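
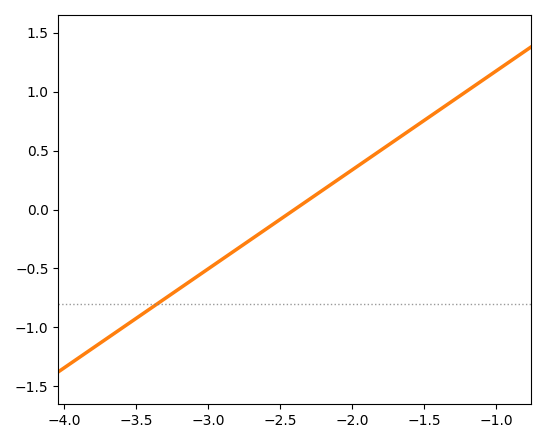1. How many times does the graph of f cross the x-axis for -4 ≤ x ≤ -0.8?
1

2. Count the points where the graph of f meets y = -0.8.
1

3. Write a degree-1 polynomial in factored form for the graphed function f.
y = 0.84(x + 2.4)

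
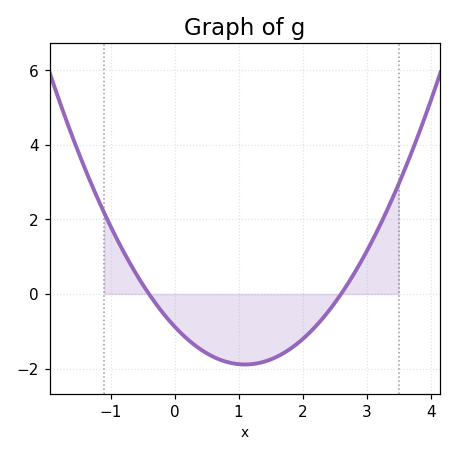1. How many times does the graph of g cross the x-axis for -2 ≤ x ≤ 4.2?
2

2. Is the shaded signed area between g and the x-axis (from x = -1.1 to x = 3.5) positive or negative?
negative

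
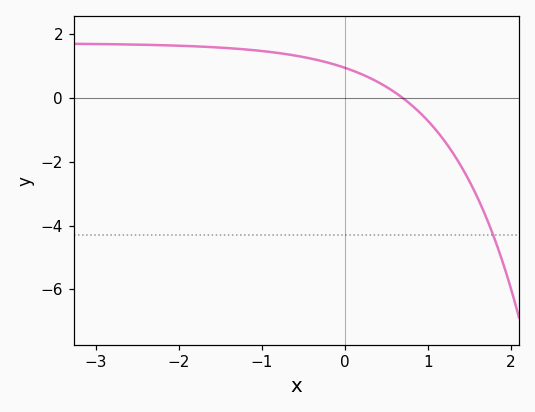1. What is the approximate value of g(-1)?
1.4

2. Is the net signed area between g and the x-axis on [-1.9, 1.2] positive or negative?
positive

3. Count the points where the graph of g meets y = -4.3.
1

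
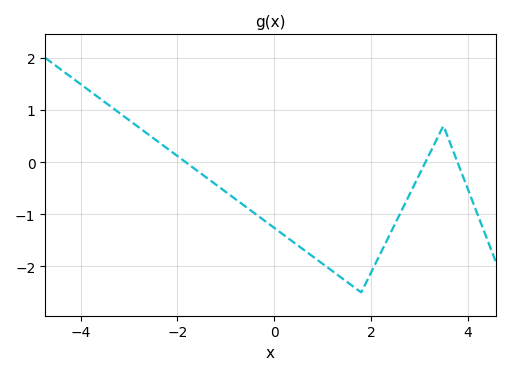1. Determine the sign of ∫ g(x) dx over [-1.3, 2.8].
negative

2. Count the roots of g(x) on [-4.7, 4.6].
3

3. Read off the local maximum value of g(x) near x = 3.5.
0.695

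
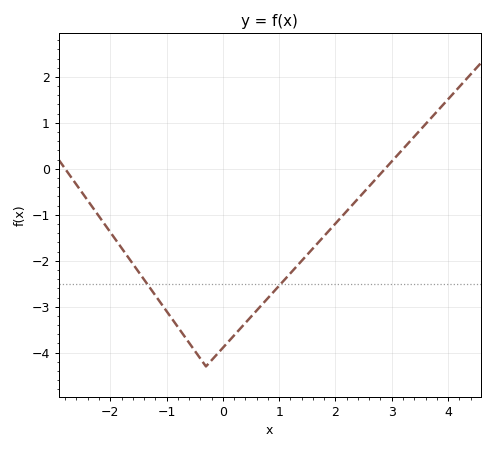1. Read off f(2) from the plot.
-1.19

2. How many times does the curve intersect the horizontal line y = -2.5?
2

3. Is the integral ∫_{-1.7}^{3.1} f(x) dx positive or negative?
negative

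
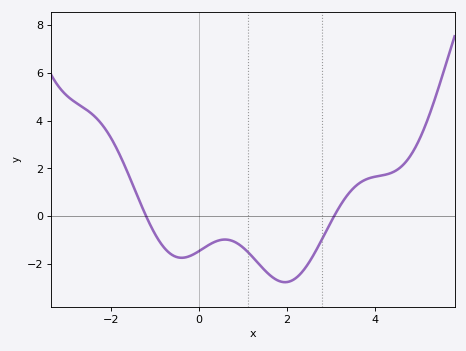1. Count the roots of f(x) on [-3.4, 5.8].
2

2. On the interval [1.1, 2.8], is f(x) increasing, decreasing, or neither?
neither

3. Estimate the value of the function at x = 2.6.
-1.62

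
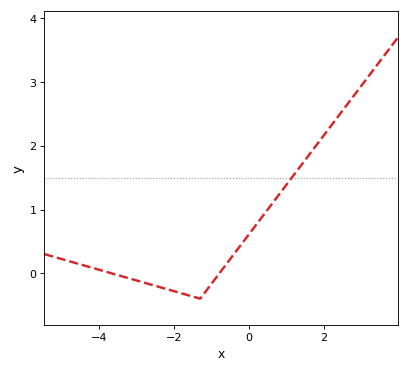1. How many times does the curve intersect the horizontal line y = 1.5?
1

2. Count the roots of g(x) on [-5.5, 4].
2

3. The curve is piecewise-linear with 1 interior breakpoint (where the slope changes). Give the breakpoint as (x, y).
(-1.3, -0.4)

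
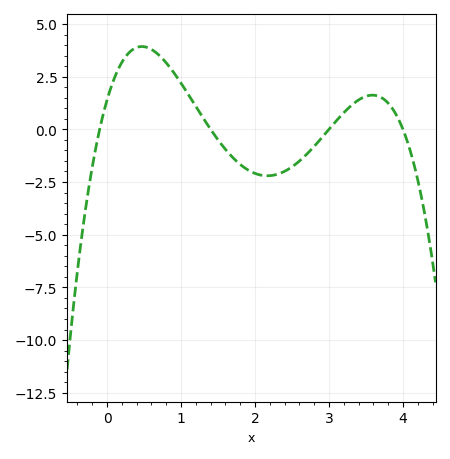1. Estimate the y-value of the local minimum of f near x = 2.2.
-2.2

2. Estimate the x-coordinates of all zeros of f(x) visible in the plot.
-0.1, 1.4, 3, 4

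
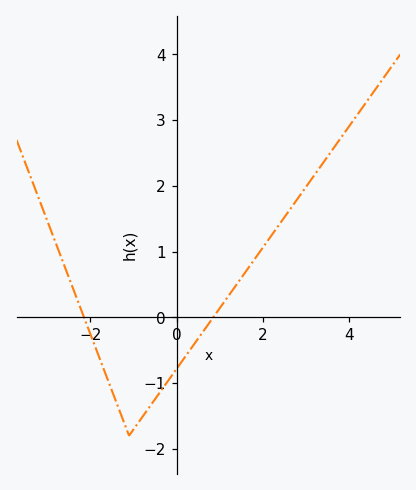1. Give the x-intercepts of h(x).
-2.2, 0.8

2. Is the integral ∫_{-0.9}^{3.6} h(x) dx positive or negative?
positive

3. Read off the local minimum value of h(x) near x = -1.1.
-1.8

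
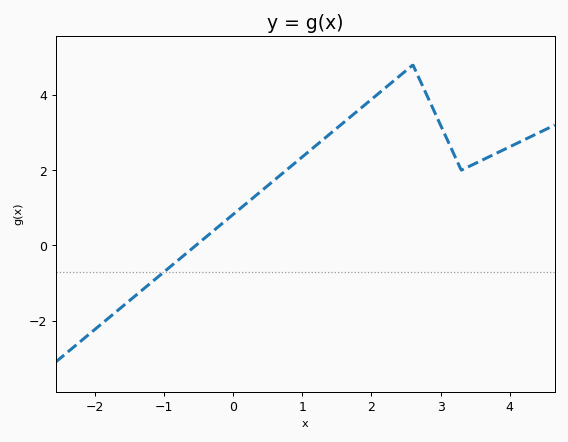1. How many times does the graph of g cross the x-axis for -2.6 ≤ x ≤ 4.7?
1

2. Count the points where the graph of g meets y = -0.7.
1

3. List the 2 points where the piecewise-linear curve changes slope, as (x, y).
(2.6, 4.8); (3.3, 2)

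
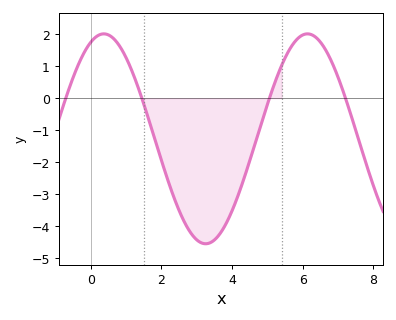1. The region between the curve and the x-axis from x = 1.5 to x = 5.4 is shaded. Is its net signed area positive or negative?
negative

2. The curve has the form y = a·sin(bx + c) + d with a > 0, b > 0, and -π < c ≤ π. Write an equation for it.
y = 3.28sin(1.09x + 1.17) - 1.27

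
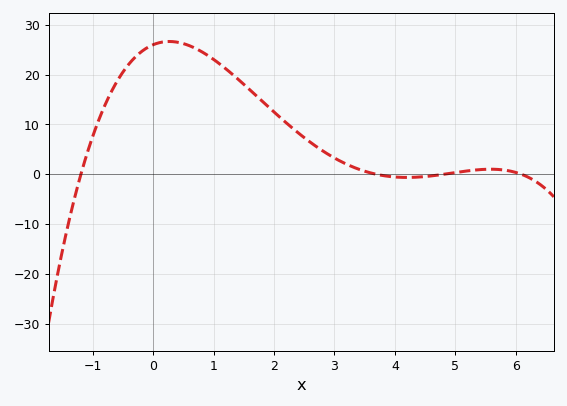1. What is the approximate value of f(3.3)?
2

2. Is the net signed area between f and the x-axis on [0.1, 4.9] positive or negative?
positive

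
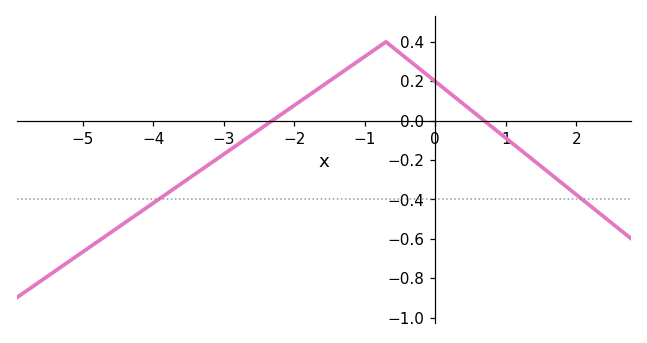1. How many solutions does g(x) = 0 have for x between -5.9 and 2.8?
2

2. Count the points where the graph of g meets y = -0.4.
2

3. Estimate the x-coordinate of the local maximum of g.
-0.6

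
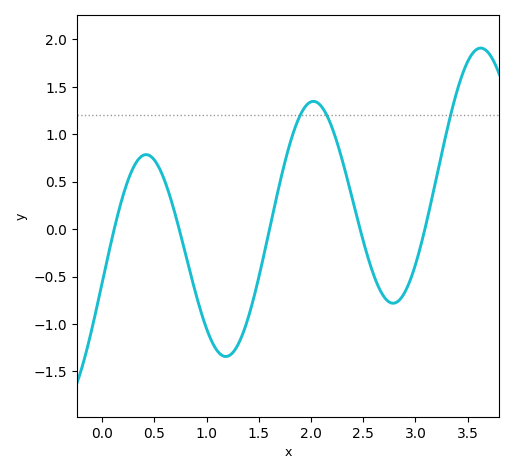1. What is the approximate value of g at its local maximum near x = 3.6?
1.91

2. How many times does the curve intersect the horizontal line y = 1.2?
3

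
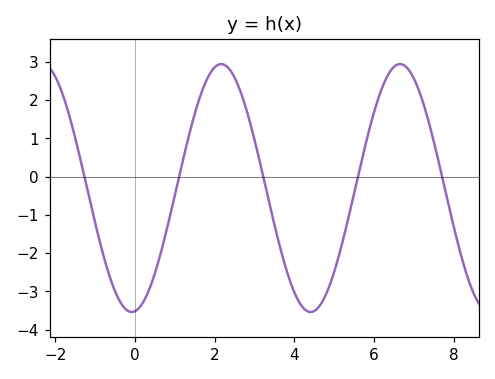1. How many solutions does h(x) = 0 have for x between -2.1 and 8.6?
5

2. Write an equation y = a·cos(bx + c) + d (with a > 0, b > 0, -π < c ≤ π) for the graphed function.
y = 3.24cos(1.4x - 3) - 0.3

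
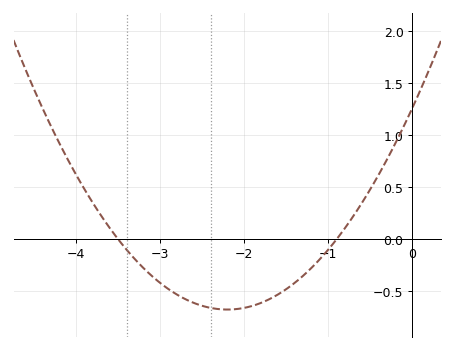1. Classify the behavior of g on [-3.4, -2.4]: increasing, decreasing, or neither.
decreasing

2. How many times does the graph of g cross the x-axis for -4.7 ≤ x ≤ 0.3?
2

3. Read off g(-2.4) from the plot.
-0.66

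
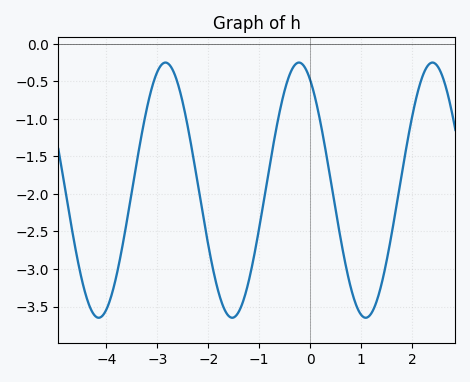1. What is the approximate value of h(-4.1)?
-3.65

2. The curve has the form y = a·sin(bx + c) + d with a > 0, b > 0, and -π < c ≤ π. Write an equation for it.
y = 1.7sin(2.4x + 2.1) - 1.95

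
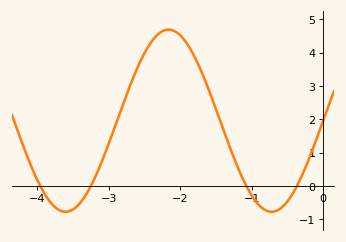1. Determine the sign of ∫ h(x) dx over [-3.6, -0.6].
positive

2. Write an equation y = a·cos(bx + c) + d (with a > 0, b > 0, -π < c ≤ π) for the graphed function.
y = 2.73cos(2.18x - 1.57) + 1.96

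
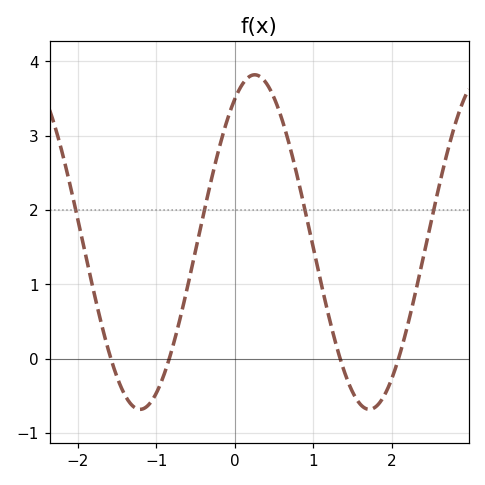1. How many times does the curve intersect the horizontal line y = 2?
4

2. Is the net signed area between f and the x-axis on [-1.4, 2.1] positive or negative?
positive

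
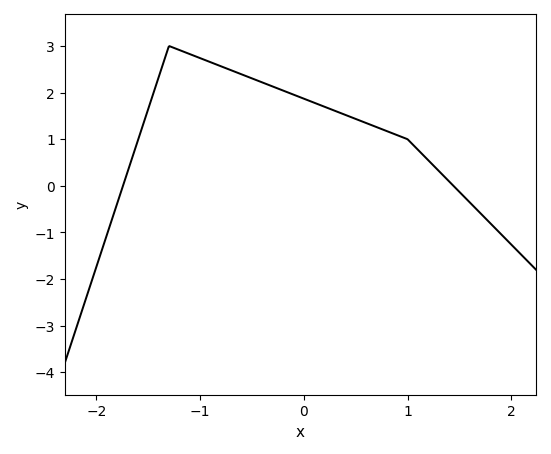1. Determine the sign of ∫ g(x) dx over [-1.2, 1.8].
positive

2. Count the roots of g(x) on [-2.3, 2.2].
2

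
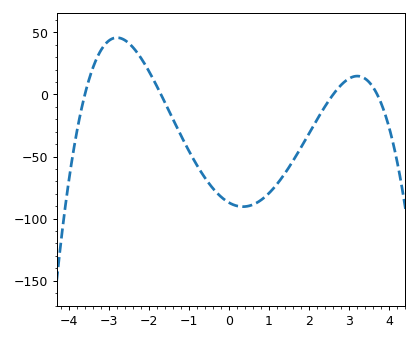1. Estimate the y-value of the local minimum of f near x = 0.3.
-90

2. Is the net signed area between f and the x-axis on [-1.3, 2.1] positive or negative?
negative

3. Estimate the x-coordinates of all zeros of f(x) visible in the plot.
-3.6, -1.6, 2.6, 3.6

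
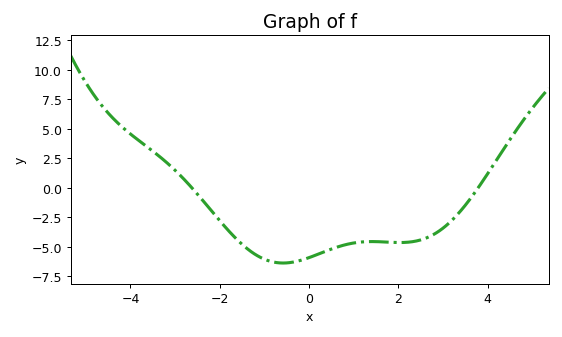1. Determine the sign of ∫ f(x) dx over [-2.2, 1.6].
negative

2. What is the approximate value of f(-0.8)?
-6.5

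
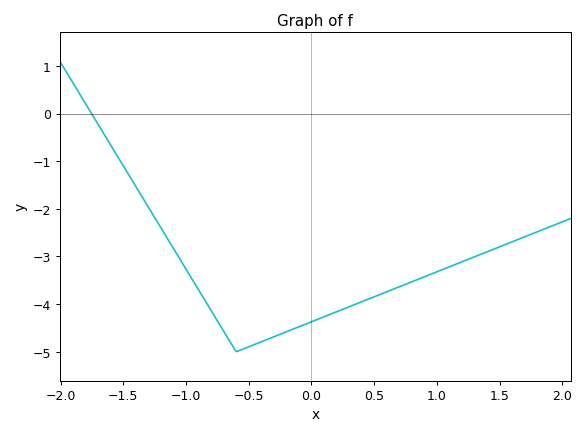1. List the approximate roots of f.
-1.75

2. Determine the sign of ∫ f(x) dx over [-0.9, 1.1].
negative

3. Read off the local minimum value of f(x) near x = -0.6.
-5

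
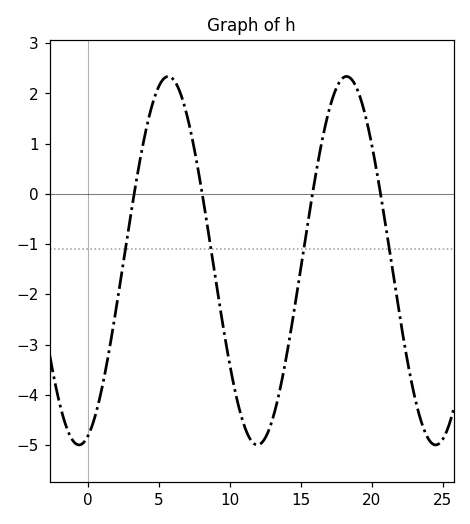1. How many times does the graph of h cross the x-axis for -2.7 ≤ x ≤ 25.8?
4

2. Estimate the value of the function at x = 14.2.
-2.9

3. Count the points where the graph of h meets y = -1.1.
4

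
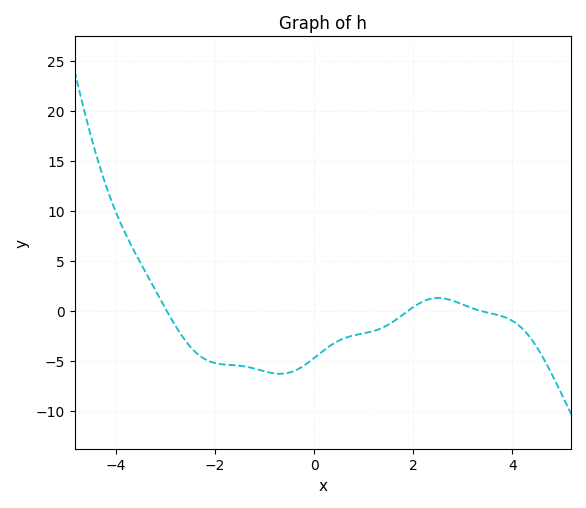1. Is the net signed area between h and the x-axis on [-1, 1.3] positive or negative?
negative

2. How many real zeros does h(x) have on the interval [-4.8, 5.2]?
3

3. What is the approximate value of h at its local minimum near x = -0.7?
-6.29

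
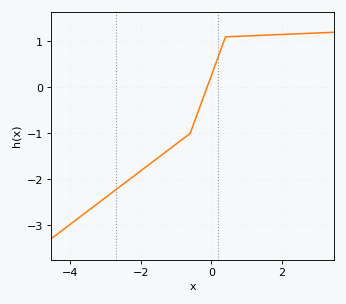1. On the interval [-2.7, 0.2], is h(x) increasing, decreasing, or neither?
increasing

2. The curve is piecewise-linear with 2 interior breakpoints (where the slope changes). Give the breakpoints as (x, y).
(-0.6, -1); (0.4, 1.1)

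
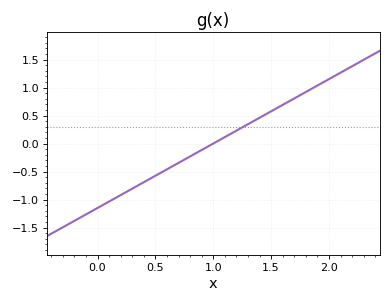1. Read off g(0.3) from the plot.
-0.805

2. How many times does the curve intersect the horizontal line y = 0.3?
1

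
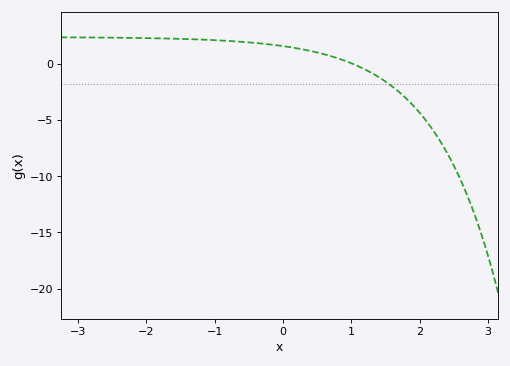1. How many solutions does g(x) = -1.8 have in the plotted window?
1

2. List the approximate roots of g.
1.02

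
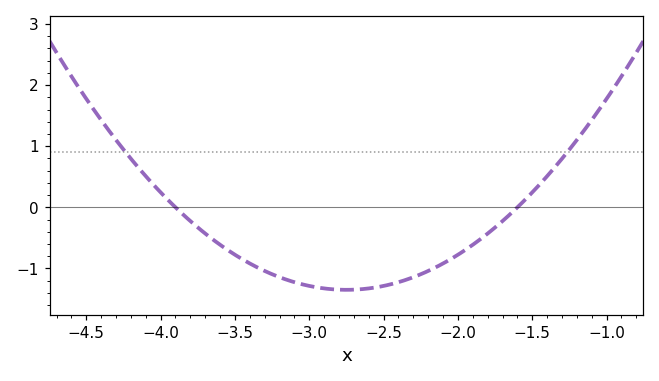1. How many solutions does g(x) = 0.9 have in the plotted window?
2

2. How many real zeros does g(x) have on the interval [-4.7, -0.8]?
2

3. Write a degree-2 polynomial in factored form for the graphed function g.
y = 1.02(x + 3.9)(x + 1.6)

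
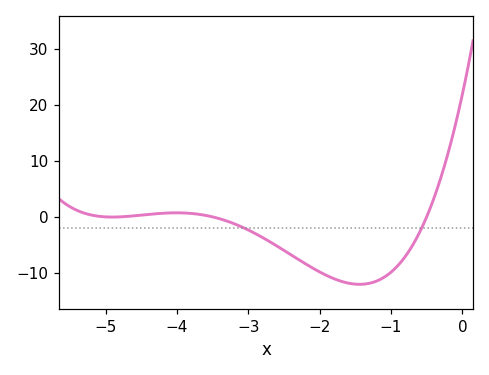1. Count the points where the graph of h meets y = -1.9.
2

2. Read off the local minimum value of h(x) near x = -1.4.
-12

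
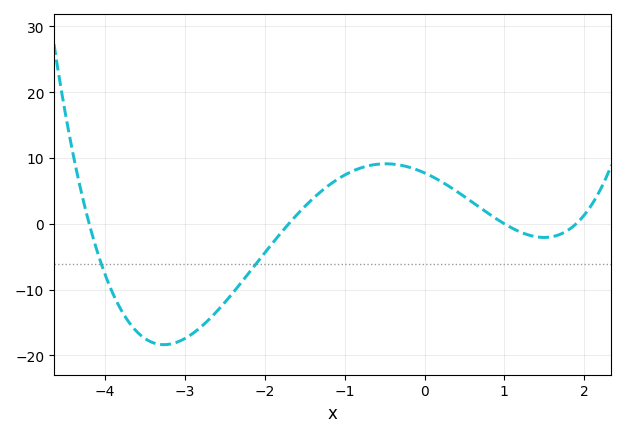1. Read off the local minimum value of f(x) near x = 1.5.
-2.08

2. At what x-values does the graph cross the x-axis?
-4.2, -1.7, 1, 1.9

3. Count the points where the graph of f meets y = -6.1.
2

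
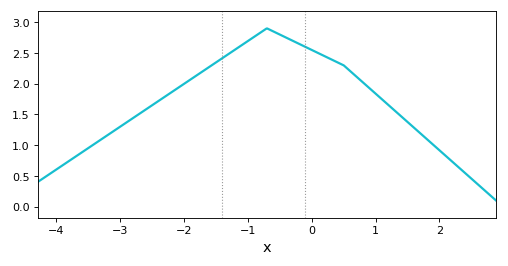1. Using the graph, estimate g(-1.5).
2.34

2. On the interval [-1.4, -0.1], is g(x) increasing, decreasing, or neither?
neither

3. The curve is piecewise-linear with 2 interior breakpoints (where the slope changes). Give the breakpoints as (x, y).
(-0.7, 2.9); (0.5, 2.3)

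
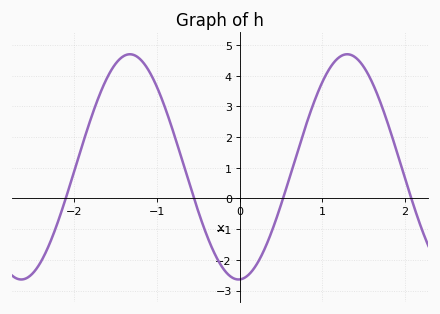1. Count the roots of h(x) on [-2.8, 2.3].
4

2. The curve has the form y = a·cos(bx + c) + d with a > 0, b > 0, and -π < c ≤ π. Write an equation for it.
y = 3.67cos(2.39x - 3.11) + 1.03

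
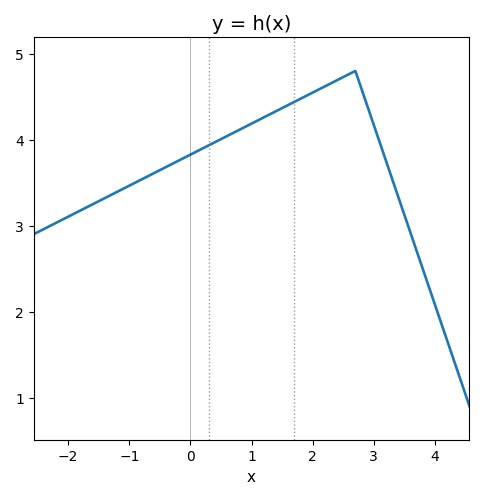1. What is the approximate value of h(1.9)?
4.5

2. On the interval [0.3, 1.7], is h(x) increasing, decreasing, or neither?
increasing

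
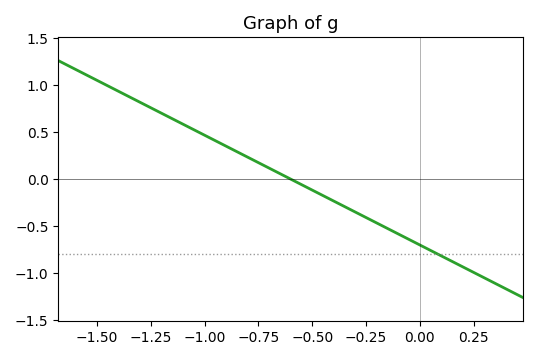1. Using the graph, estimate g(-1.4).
0.936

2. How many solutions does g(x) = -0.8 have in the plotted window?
1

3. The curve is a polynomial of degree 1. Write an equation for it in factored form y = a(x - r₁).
y = -1.17(x + 0.6)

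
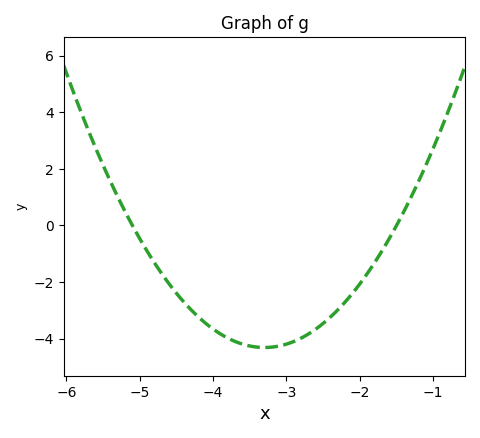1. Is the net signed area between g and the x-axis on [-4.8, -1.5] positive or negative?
negative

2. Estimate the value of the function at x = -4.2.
-3.23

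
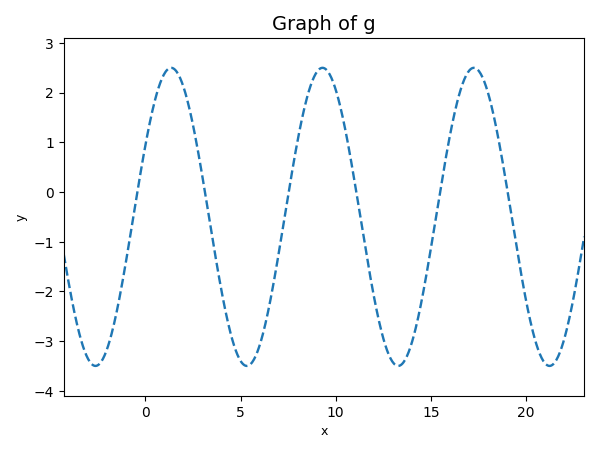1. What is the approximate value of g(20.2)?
-2.5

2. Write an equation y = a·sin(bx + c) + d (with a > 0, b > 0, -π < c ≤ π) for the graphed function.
y = 3sin(0.79x + 0.5) - 0.5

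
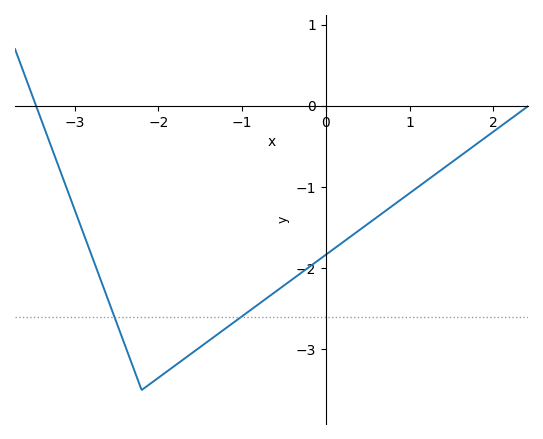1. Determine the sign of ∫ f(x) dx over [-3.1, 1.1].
negative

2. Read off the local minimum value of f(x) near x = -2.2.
-3.5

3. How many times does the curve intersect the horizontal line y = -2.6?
2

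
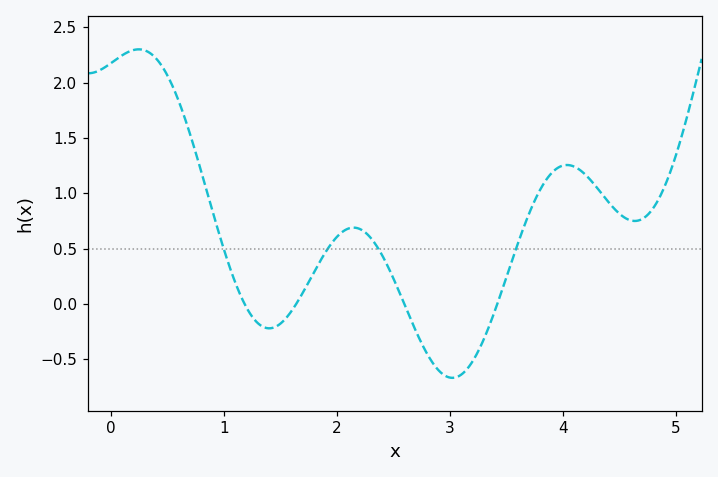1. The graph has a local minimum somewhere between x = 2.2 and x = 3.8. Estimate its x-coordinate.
3.02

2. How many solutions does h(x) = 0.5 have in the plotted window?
4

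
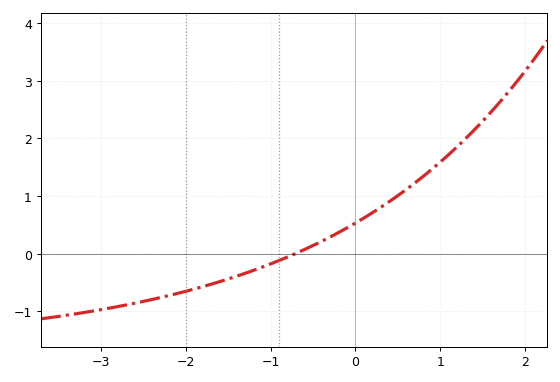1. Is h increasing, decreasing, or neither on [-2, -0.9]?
increasing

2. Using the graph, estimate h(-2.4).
-0.797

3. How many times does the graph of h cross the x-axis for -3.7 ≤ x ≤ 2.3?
1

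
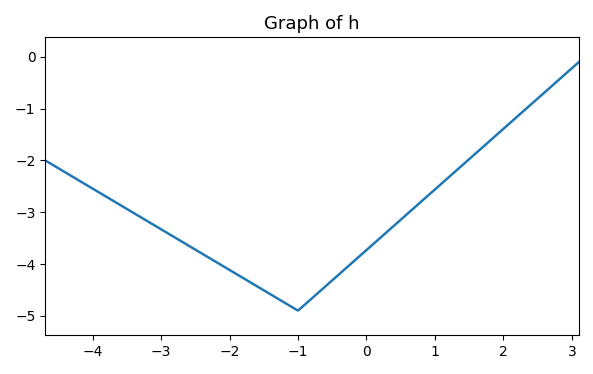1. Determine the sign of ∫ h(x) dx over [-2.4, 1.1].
negative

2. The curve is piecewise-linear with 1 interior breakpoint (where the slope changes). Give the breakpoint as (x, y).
(-1, -4.9)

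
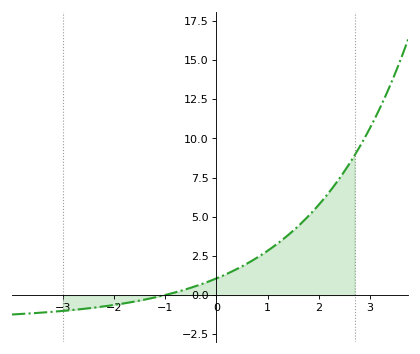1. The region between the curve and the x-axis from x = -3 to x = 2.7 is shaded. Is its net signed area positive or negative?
positive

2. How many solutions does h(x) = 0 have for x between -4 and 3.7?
1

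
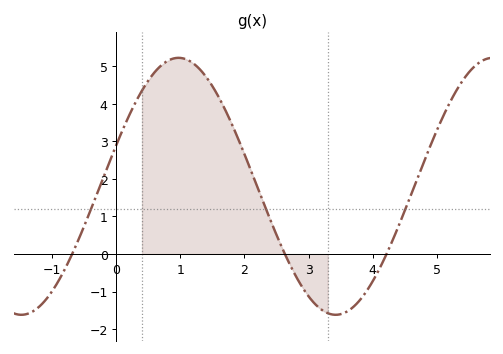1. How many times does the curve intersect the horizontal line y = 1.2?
3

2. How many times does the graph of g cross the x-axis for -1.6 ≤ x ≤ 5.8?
3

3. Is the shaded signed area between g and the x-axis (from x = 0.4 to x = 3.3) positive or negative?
positive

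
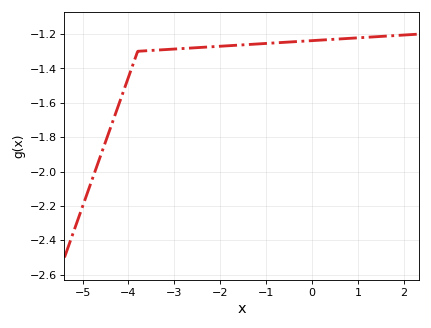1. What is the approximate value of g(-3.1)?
-1.28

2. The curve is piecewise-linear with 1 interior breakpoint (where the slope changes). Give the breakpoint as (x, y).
(-3.8, -1.3)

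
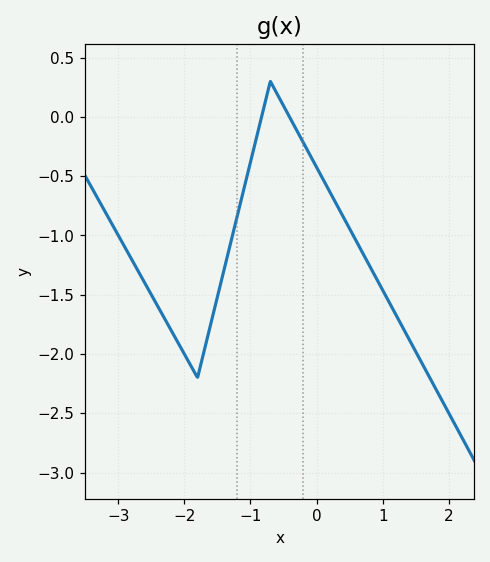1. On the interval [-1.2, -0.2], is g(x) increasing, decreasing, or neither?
neither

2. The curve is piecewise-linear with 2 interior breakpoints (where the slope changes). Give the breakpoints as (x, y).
(-1.8, -2.2); (-0.7, 0.3)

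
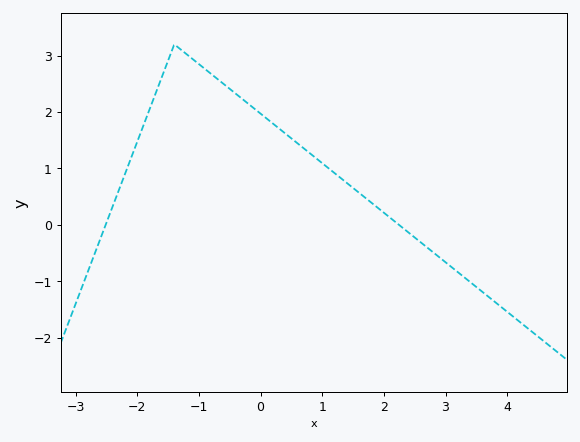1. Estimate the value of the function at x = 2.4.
-0.1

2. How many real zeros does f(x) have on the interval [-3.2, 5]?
2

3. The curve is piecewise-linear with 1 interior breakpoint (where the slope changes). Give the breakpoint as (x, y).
(-1.4, 3.2)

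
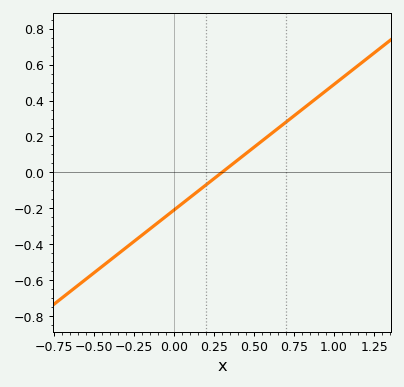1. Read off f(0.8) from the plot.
0.36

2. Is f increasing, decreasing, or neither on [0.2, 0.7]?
increasing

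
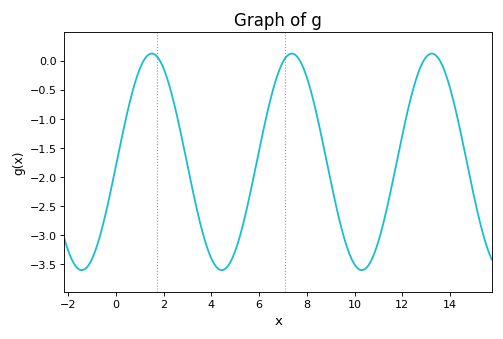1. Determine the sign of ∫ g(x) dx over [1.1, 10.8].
negative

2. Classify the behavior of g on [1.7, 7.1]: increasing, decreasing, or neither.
neither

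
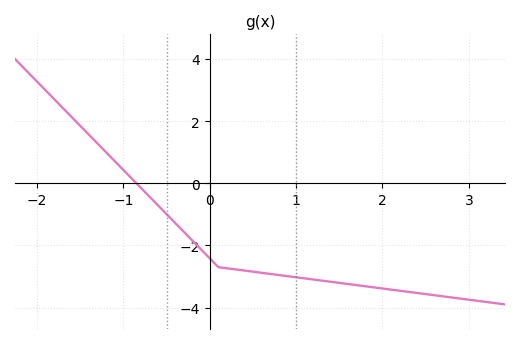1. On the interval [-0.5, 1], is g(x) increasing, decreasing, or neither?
decreasing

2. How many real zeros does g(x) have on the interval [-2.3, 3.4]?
1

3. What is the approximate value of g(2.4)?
-3.53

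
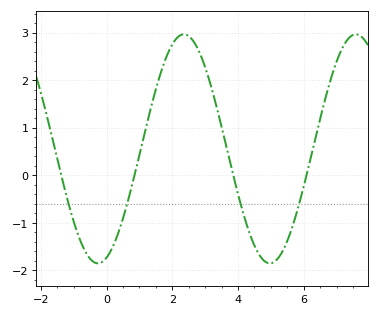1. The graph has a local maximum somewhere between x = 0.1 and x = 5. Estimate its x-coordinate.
2.4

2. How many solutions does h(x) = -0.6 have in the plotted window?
4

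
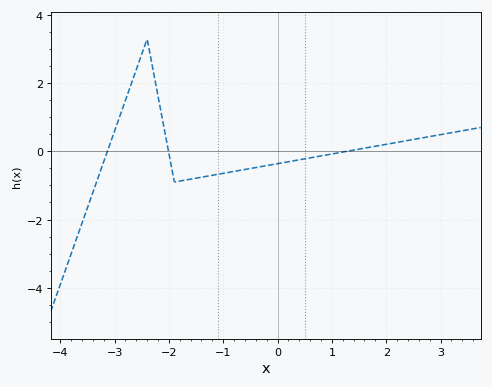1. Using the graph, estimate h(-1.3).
-0.8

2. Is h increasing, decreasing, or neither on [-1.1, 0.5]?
increasing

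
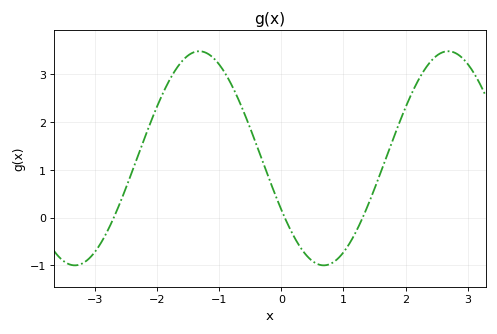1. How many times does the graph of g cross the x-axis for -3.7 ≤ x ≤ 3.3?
3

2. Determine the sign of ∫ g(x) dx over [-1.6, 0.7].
positive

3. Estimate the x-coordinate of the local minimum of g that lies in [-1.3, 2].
0.7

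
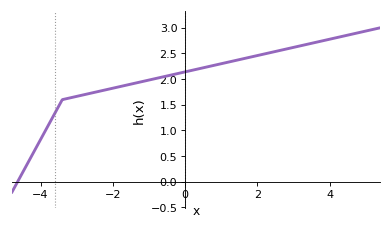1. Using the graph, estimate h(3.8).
2.75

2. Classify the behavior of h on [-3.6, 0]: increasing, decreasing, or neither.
increasing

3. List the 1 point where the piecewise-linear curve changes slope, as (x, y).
(-3.4, 1.6)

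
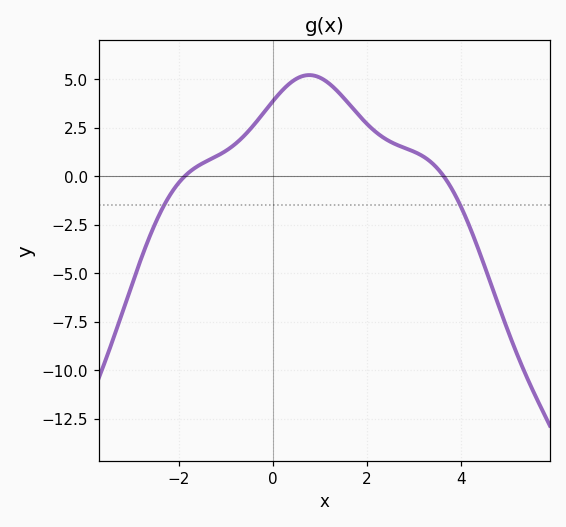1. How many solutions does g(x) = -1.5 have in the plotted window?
2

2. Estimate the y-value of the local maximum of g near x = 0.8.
5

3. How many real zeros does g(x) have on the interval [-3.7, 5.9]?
2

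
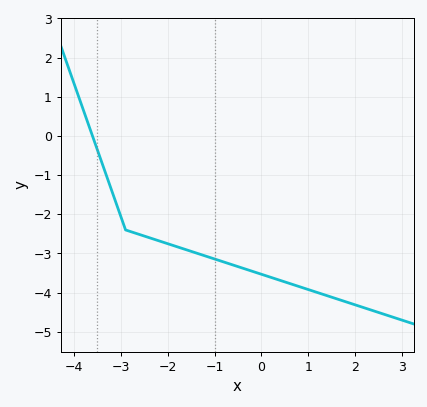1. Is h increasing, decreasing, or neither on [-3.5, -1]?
decreasing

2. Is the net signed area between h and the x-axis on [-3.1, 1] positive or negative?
negative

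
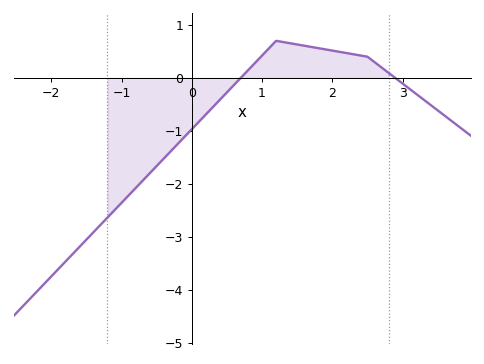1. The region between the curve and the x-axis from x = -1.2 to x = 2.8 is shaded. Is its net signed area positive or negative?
negative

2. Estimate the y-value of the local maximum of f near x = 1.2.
0.699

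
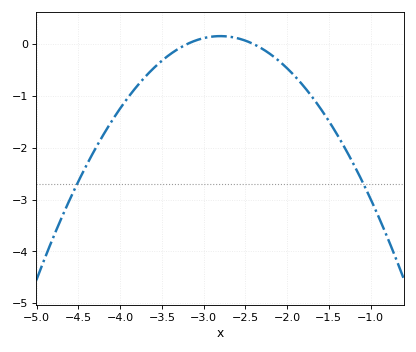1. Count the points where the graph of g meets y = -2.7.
2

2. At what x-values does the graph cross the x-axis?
-3.2, -2.4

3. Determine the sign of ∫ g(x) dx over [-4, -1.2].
negative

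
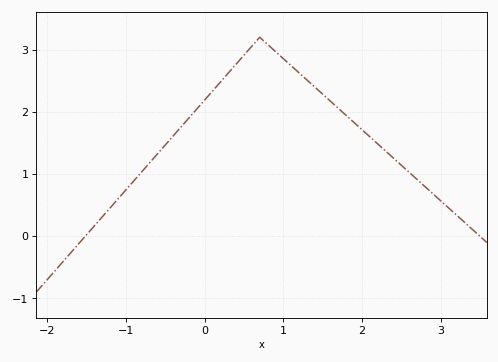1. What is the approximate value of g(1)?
2.86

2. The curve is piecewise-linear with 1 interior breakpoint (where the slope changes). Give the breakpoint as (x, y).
(0.7, 3.2)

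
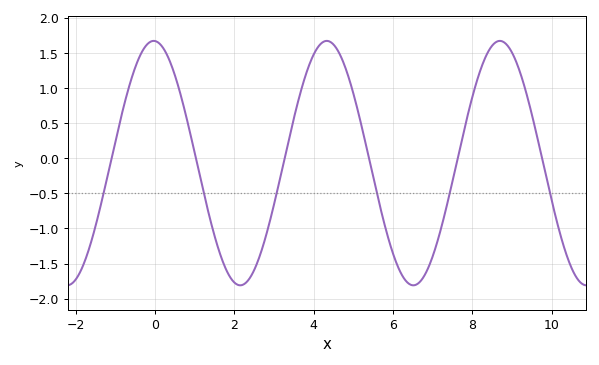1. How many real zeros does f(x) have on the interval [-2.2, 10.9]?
6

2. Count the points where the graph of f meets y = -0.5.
6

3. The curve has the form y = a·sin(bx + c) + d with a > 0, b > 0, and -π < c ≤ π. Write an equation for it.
y = 1.74sin(1.44x + 1.62) - 0.07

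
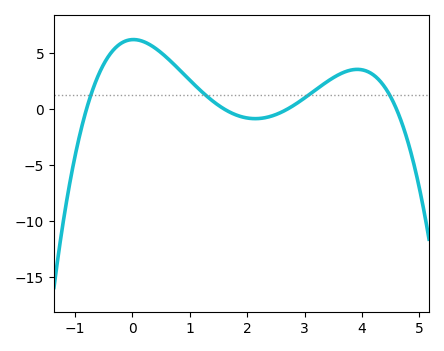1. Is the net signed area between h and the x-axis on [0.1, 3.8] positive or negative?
positive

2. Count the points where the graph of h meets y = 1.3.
4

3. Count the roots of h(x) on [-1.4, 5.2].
4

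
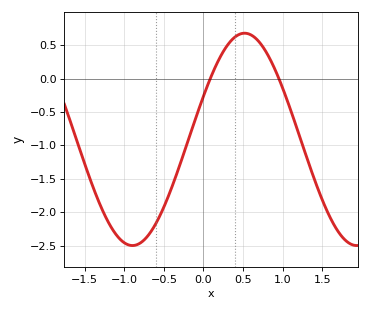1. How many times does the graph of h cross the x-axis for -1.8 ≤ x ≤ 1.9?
2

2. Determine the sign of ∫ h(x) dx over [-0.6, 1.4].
negative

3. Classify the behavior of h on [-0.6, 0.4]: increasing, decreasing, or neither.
increasing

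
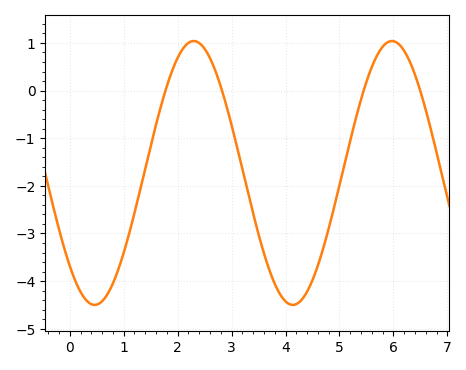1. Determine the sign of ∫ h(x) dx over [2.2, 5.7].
negative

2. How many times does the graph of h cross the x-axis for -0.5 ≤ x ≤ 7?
4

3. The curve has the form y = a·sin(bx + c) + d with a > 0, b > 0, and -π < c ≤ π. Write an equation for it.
y = 2.77sin(1.71x - 2.36) - 1.73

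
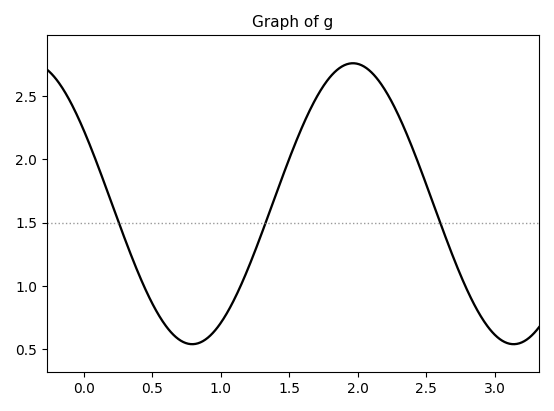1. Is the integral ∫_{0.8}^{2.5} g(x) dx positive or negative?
positive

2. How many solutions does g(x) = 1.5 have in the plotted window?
3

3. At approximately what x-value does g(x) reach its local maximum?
1.96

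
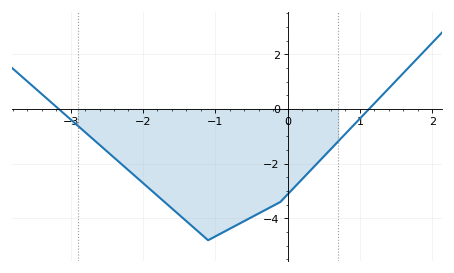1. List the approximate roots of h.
-3.2, 1.1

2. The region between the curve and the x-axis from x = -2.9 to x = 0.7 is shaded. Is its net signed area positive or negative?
negative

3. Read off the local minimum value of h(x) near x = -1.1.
-4.8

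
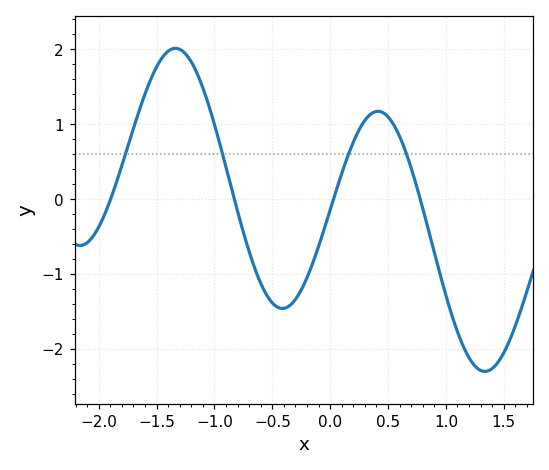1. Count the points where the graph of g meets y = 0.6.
4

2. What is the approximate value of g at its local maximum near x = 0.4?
1.2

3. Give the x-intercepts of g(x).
-1.9, -0.8, 0, 0.8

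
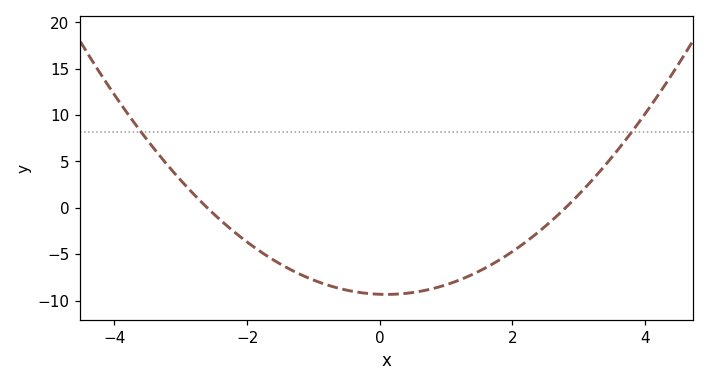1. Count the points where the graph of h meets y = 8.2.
2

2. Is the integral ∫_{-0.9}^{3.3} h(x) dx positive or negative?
negative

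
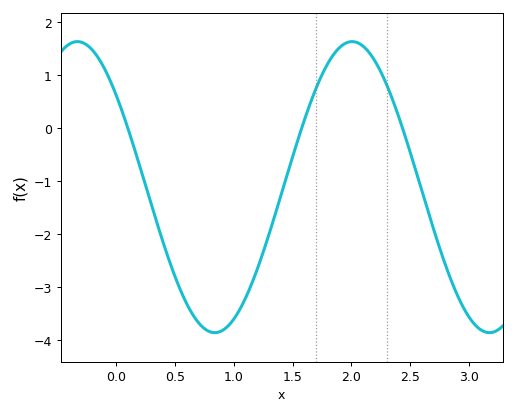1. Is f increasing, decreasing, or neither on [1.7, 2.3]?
neither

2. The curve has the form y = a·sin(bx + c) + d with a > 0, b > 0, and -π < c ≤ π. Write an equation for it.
y = 2.75sin(2.7x + 2.5) - 1.12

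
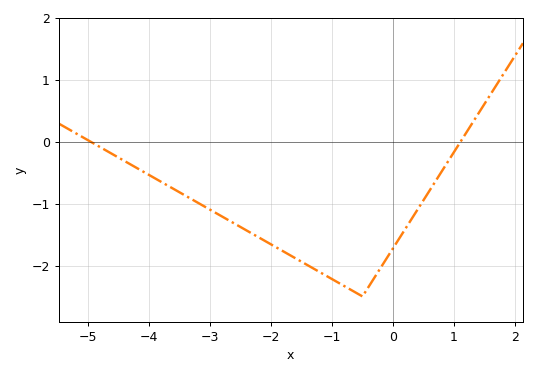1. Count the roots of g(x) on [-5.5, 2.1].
2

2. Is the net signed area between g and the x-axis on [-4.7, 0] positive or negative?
negative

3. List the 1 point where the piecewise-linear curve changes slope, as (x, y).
(-0.5, -2.5)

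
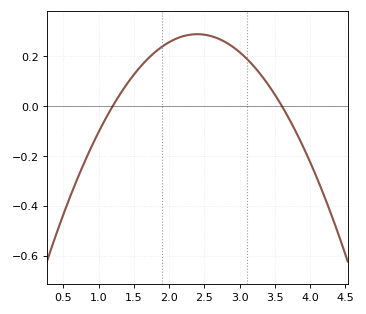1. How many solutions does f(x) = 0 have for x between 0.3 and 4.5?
2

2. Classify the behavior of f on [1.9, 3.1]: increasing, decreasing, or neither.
neither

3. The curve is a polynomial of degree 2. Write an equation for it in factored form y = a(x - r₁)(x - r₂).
y = -0.2(x - 1.2)(x - 3.6)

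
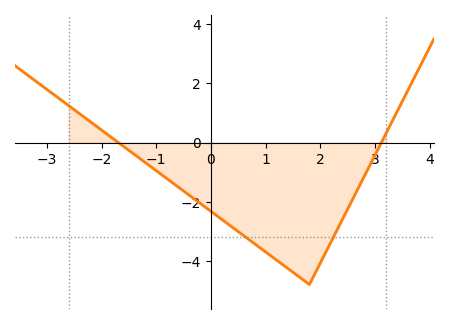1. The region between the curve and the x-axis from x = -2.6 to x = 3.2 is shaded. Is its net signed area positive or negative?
negative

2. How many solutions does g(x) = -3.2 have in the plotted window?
2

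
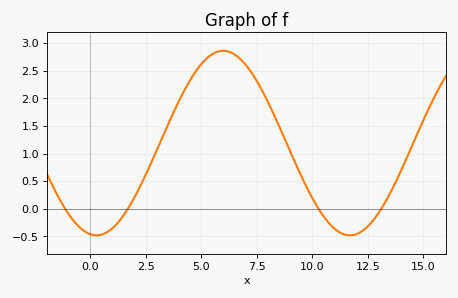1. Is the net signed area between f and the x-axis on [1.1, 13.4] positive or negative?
positive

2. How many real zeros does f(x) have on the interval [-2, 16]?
4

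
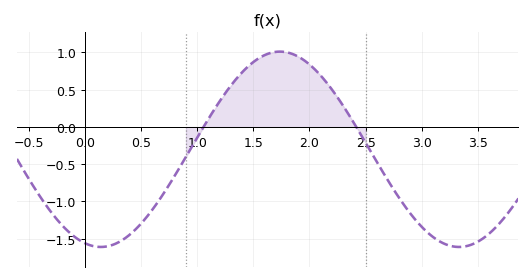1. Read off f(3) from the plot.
-1.35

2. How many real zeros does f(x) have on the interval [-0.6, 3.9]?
2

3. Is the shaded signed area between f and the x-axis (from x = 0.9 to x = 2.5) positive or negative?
positive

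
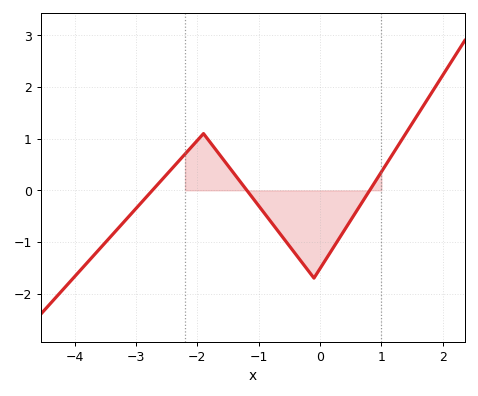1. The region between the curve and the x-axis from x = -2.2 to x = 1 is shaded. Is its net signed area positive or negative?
negative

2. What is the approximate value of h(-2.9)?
-0.2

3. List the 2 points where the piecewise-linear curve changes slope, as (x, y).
(-1.9, 1.1); (-0.1, -1.7)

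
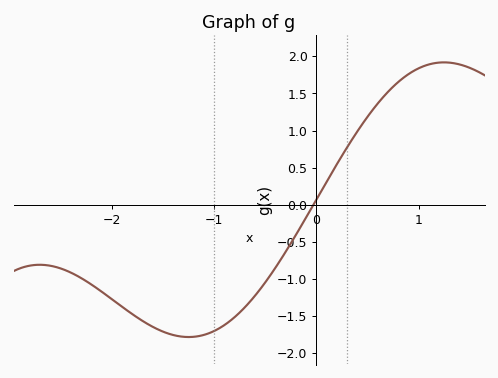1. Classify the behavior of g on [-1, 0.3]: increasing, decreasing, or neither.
increasing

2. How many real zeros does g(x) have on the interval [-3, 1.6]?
1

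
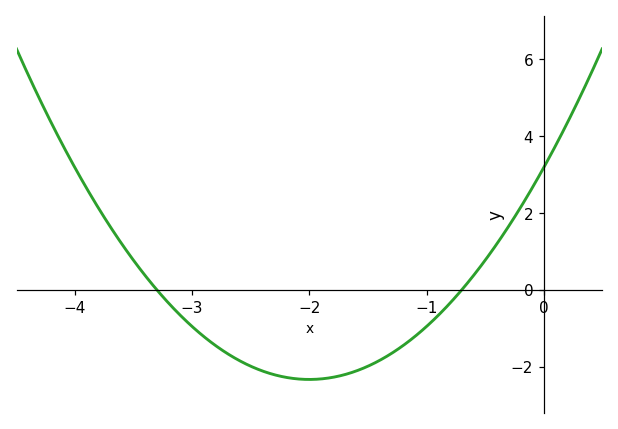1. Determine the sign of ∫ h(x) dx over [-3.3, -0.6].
negative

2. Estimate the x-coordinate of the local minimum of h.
-2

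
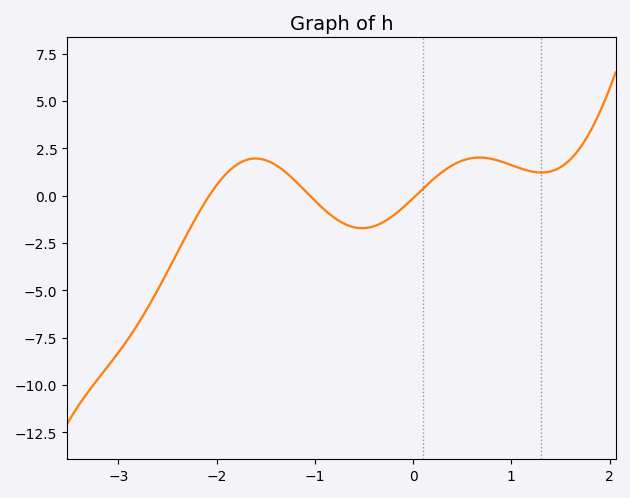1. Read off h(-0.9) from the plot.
-0.759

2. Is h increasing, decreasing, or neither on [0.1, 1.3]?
neither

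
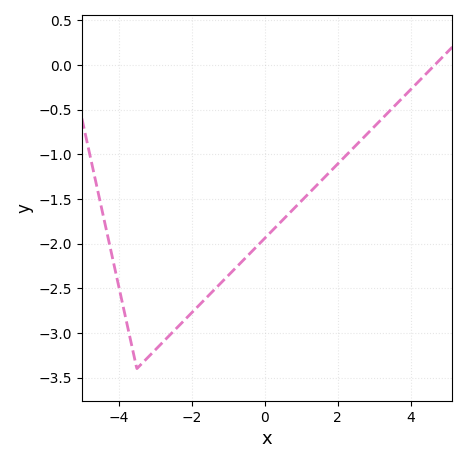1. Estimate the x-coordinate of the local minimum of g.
-3.5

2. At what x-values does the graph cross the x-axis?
4.65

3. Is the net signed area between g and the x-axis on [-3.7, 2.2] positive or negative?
negative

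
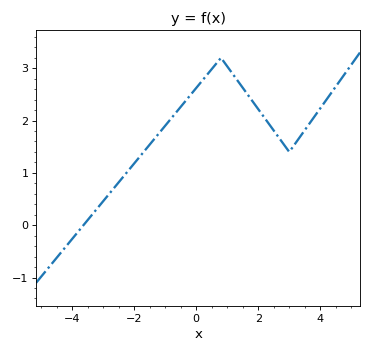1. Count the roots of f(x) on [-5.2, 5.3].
1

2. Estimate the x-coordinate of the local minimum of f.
3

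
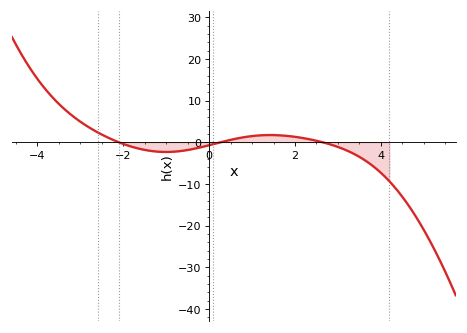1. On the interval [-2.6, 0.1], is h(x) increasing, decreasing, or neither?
neither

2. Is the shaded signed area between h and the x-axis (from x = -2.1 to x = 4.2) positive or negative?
negative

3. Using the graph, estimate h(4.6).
-14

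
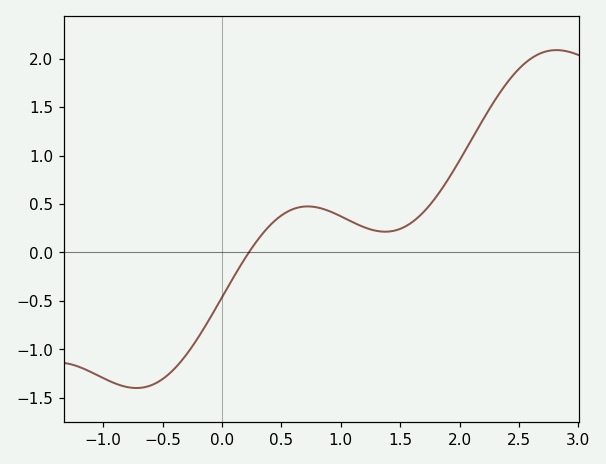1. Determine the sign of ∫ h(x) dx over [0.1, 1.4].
positive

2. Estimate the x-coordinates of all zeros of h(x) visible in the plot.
0.226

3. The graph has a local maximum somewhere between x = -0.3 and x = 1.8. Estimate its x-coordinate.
0.722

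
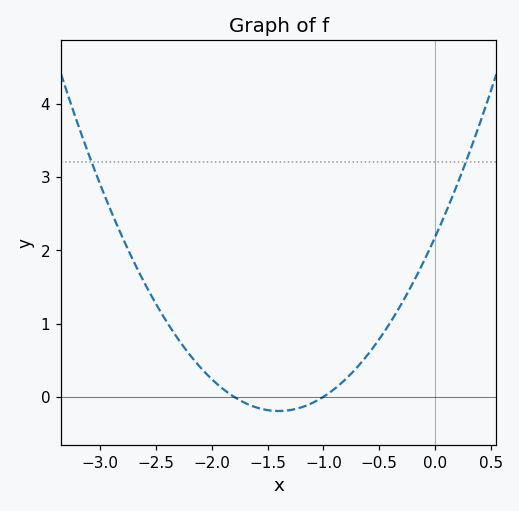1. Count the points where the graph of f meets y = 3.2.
2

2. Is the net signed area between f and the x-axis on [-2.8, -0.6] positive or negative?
positive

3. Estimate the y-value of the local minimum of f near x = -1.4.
-0.2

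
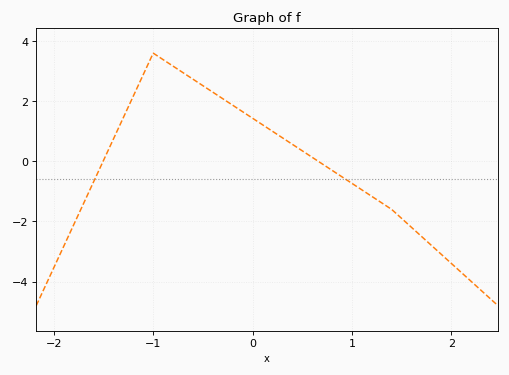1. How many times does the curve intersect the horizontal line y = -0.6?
2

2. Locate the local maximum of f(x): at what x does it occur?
-1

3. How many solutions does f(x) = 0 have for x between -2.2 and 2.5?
2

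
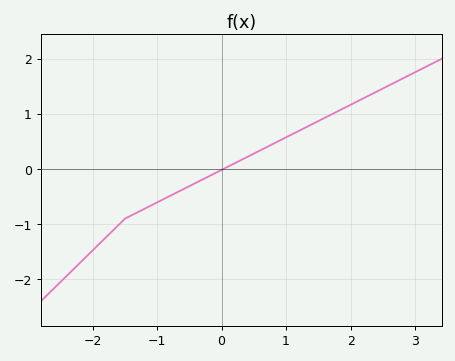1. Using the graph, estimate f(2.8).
1.64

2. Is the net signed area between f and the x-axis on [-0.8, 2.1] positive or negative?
positive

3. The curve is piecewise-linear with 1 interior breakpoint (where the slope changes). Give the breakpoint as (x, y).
(-1.5, -0.9)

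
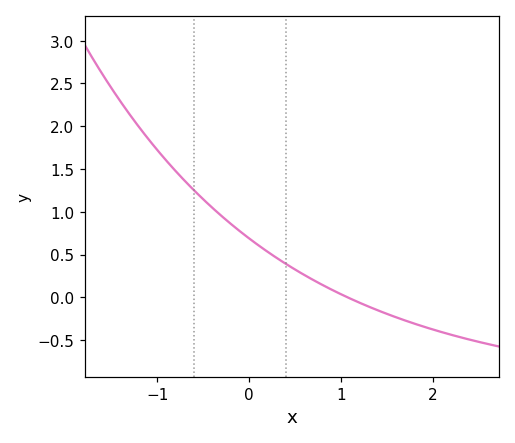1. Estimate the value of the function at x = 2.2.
-0.437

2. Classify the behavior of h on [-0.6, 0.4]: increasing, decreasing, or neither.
decreasing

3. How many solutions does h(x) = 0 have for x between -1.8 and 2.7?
1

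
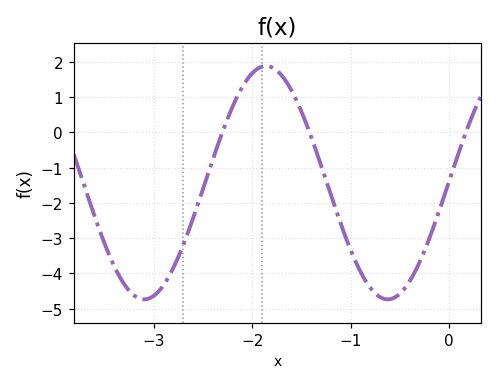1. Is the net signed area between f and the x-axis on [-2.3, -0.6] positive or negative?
negative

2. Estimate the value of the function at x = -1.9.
1.9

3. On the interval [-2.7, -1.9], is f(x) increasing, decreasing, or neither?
increasing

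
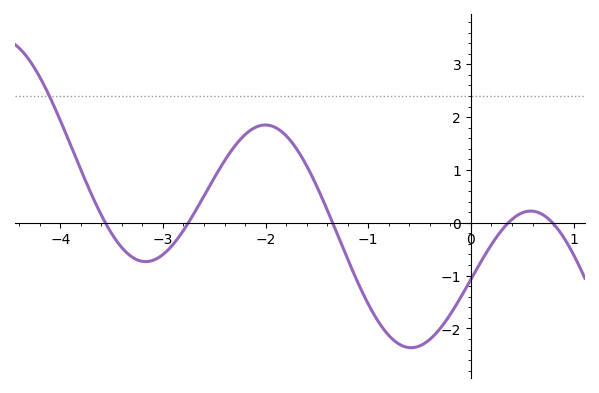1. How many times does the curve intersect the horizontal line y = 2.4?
1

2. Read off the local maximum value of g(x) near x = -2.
1.85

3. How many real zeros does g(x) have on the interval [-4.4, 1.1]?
5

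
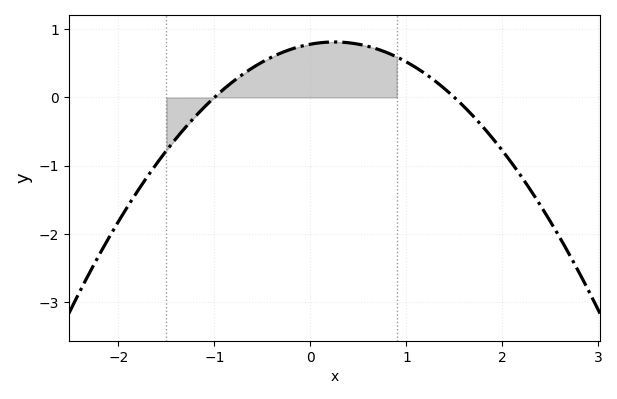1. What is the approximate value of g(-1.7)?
-1.2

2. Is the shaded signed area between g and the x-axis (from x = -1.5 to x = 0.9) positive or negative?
positive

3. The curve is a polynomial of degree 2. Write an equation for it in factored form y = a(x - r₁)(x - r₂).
y = -0.52(x + 1)(x - 1.5)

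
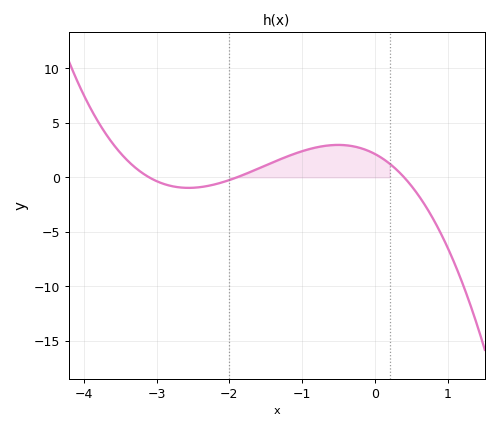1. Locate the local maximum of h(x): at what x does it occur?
-0.507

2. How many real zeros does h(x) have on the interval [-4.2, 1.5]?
3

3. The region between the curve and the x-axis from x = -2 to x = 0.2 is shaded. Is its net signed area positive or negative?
positive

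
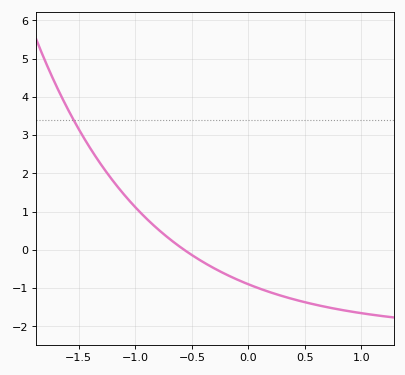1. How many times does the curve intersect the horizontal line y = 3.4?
1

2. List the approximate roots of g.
-0.567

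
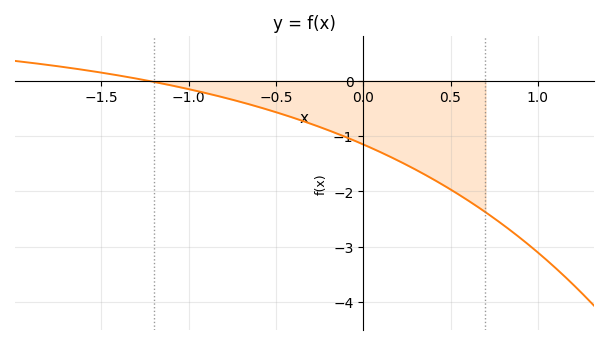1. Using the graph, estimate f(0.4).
-1.78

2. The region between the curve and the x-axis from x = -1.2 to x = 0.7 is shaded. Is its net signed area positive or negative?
negative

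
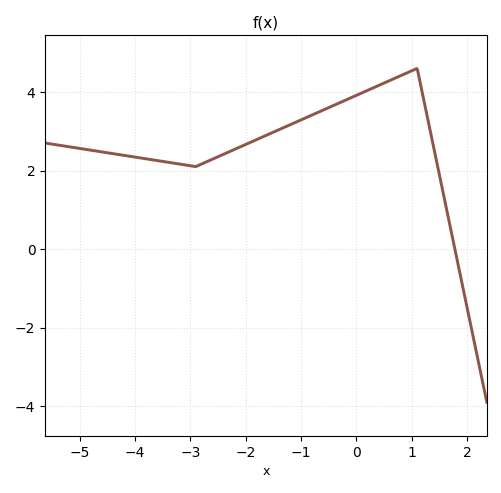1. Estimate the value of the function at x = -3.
2.2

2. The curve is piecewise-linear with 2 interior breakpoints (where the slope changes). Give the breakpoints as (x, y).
(-2.9, 2.1); (1.1, 4.6)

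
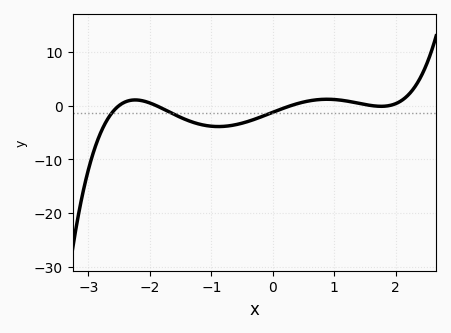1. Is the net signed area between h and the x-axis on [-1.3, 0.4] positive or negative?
negative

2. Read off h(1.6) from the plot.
0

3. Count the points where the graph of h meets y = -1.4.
3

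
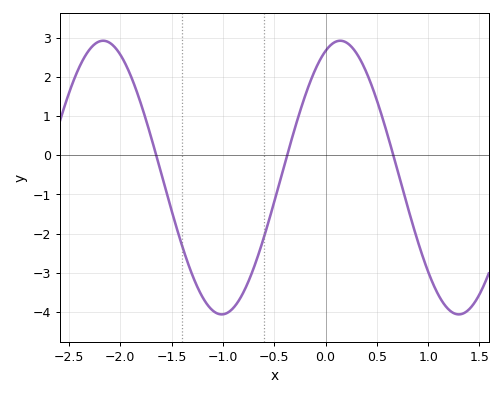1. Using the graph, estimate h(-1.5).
-1.41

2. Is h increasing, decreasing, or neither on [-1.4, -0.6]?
neither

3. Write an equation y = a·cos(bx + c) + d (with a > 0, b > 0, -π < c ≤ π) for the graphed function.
y = 3.49cos(2.72x - 0.39) - 0.57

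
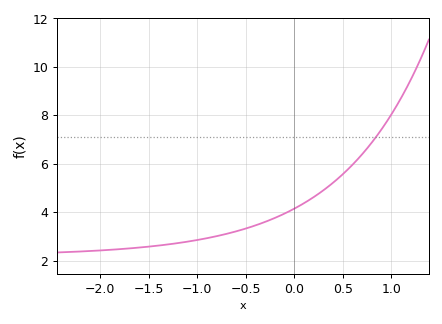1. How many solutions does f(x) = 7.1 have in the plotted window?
1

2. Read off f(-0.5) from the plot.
3.33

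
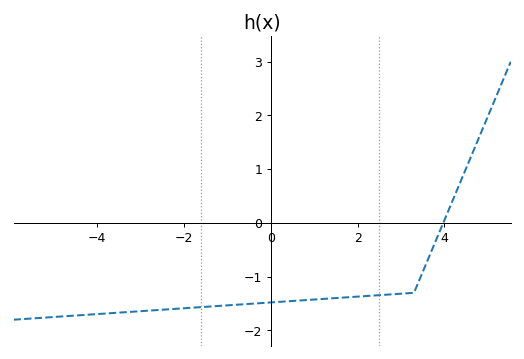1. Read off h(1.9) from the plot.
-1.38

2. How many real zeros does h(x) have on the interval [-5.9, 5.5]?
1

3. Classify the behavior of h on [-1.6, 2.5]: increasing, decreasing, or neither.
increasing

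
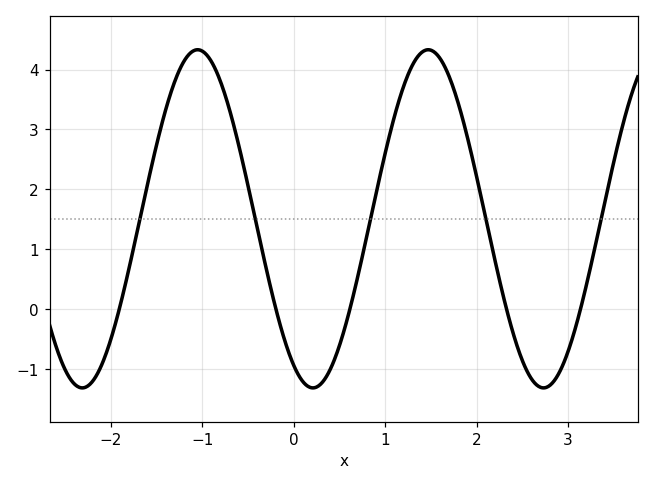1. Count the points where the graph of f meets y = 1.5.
5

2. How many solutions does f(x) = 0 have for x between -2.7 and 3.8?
5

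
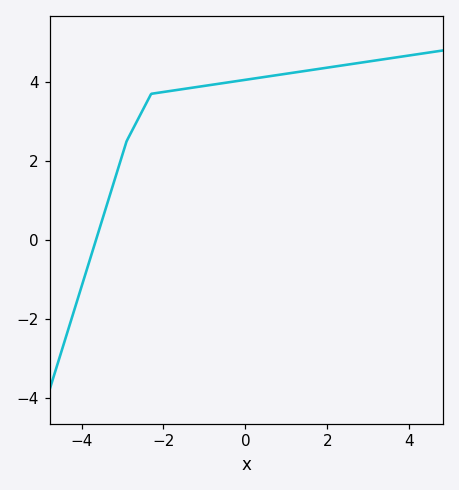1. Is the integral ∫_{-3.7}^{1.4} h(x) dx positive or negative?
positive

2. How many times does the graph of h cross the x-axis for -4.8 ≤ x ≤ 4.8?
1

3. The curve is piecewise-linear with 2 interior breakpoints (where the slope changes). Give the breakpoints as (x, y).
(-2.9, 2.5); (-2.3, 3.7)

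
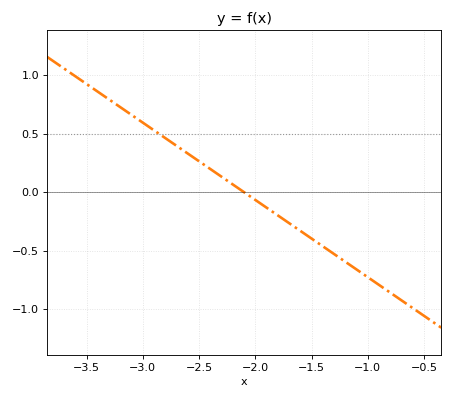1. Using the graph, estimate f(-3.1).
0.66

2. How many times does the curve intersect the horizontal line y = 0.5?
1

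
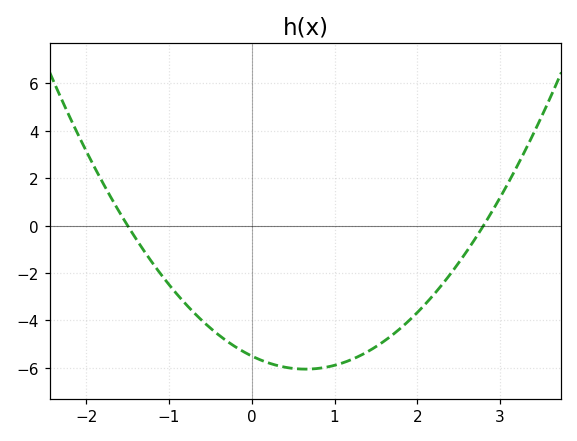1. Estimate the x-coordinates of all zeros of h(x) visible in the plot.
-1.5, 2.8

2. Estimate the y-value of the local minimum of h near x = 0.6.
-6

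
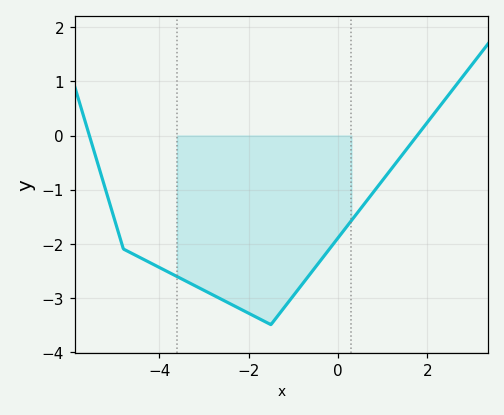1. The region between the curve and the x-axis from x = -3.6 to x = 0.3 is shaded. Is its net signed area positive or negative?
negative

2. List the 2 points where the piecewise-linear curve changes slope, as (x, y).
(-4.8, -2.1); (-1.5, -3.5)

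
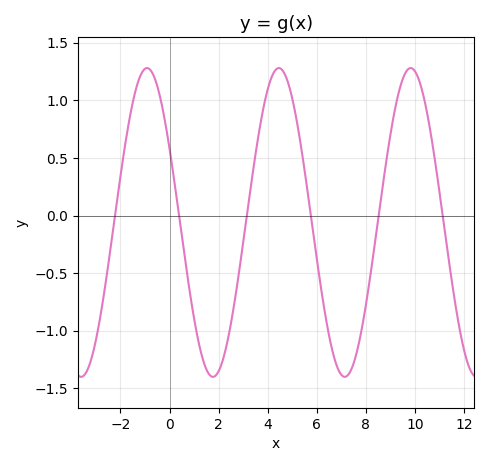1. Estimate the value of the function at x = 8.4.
-0.189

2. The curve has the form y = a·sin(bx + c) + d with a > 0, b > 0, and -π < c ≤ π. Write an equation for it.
y = 1.34sin(1.17x + 2.64) - 0.06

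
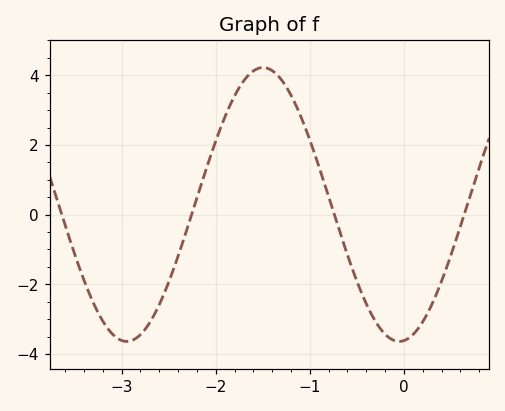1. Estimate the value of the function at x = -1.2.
3.4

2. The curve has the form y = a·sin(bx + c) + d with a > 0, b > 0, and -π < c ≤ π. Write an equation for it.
y = 3.93sin(2.2x - 1.5) + 0.29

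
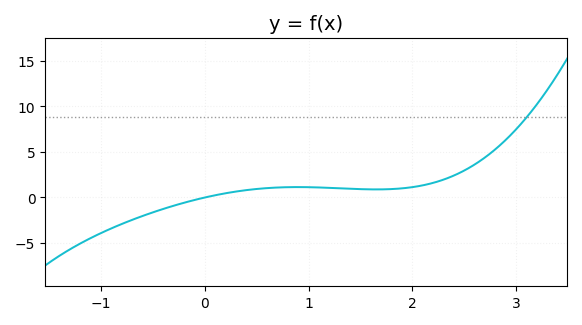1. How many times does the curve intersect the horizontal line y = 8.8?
1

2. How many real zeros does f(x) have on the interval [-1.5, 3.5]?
1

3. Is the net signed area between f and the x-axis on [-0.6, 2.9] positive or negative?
positive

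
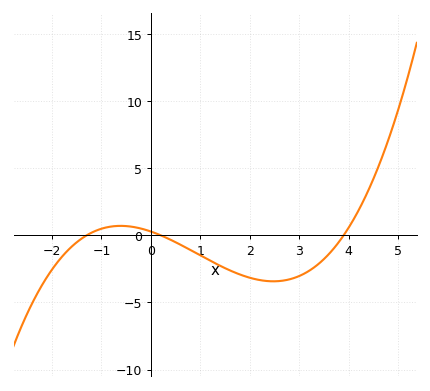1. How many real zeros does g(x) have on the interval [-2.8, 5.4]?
3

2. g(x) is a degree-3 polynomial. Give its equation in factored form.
y = 0.28(x + 1.3)(x - 0.2)(x - 3.9)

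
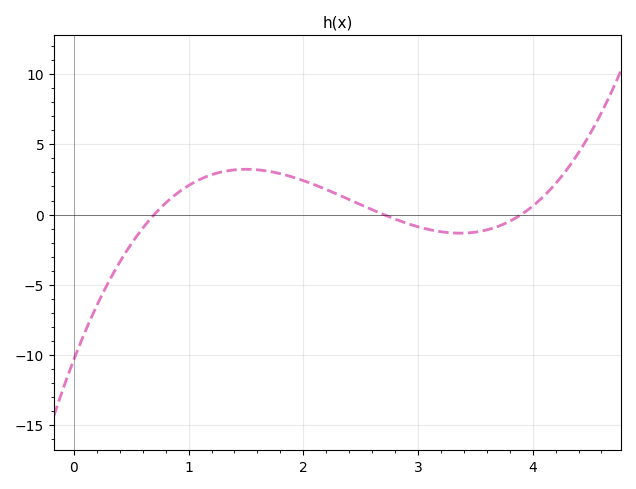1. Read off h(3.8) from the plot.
-0.5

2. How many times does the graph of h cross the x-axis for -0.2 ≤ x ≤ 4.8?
3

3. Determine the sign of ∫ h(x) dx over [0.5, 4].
positive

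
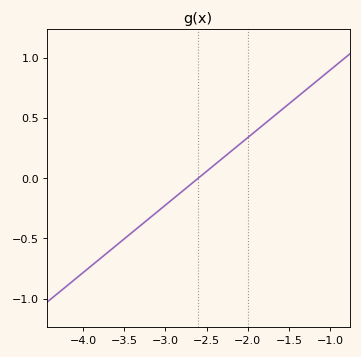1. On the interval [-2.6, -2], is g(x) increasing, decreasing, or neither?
increasing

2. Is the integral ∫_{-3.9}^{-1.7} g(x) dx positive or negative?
negative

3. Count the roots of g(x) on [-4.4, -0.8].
1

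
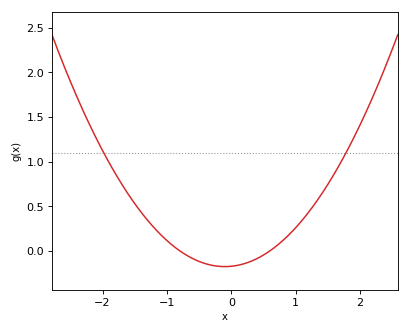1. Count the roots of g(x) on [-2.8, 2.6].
2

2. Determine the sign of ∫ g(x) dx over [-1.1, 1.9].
positive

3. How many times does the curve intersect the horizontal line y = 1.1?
2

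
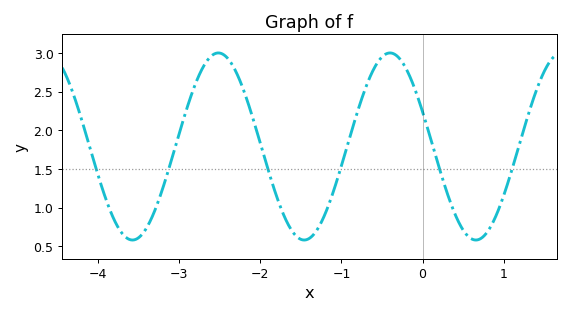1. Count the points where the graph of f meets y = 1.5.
6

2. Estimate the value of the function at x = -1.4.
0.598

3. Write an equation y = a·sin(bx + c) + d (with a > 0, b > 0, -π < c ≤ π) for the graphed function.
y = 1.21sin(2.97x + 2.76) + 1.79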